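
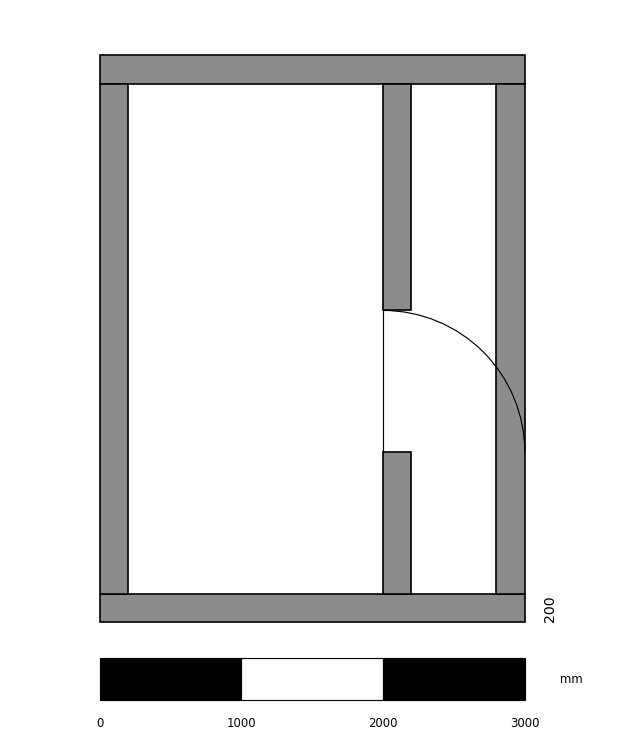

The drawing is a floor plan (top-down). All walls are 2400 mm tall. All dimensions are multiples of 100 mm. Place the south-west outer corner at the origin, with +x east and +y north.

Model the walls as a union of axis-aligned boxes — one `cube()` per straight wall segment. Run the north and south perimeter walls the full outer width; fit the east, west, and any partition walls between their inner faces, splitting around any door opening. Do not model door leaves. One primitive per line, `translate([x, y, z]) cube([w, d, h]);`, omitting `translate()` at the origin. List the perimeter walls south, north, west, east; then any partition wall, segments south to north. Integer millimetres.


cube([3000, 200, 2400]);
translate([0, 3800, 0]) cube([3000, 200, 2400]);
translate([0, 200, 0]) cube([200, 3600, 2400]);
translate([2800, 200, 0]) cube([200, 3600, 2400]);
translate([2000, 200, 0]) cube([200, 1000, 2400]);
translate([2000, 2200, 0]) cube([200, 1600, 2400]);


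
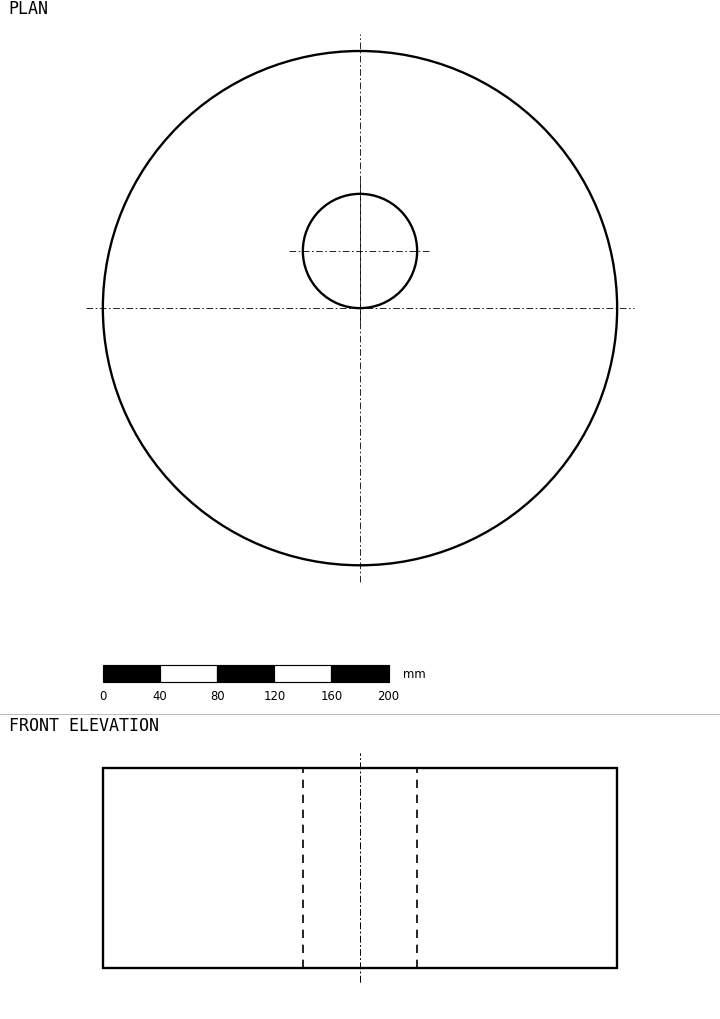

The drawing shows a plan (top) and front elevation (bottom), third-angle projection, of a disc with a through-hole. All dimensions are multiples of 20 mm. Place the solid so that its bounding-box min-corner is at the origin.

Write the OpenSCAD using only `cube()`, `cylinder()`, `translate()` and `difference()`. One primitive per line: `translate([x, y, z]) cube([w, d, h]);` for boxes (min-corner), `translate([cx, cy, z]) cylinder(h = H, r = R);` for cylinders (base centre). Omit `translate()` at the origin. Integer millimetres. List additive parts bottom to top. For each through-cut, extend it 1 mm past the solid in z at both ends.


difference() {
  translate([180, 180, 0]) cylinder(h = 140, r = 180);
  translate([180, 220, -1]) cylinder(h = 142, r = 40);
}


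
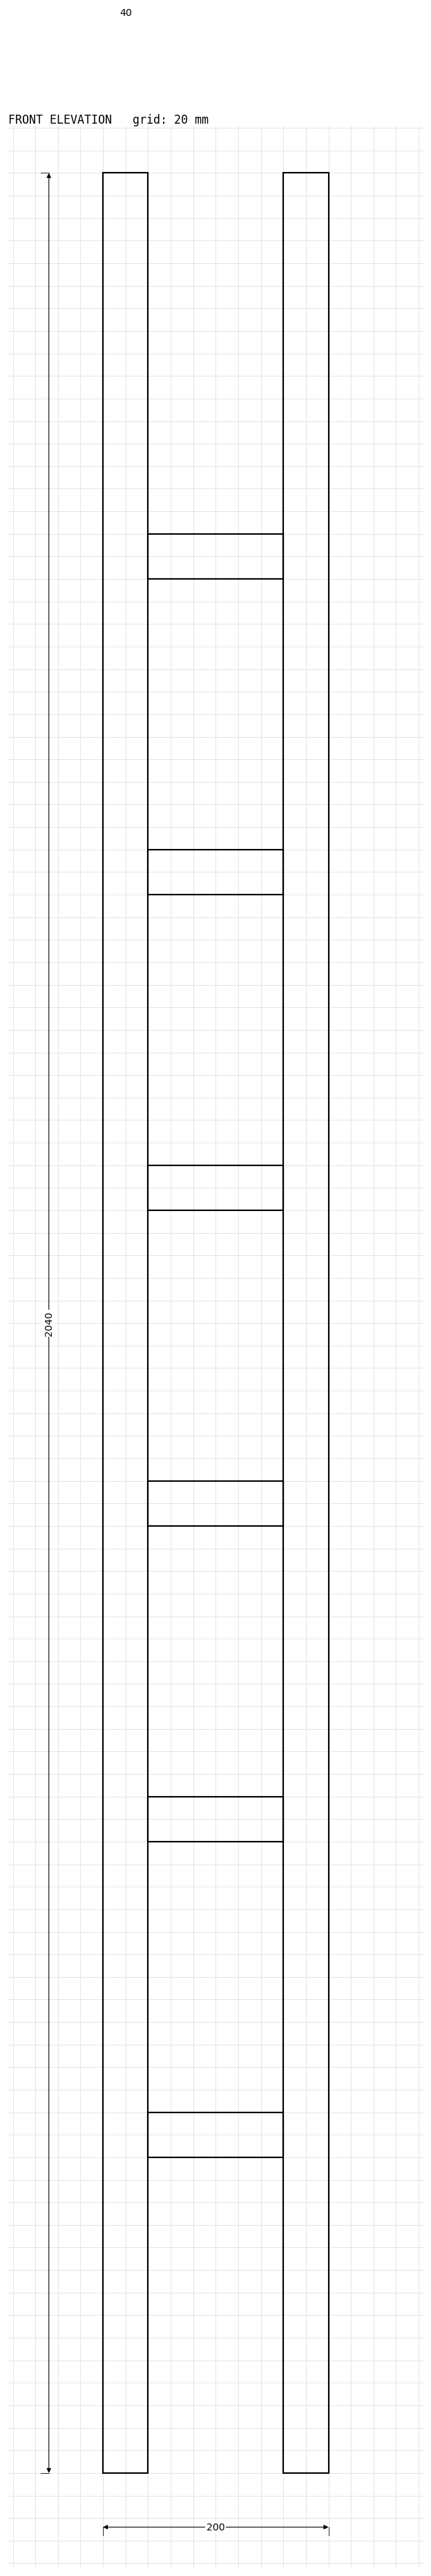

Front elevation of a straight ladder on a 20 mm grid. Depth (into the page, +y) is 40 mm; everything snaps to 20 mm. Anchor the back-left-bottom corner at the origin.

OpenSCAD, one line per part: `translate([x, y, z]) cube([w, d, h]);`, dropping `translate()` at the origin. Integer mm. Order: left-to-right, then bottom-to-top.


cube([40, 40, 2040]);
translate([40, 0, 280]) cube([120, 40, 40]);
translate([40, 0, 560]) cube([120, 40, 40]);
translate([40, 0, 840]) cube([120, 40, 40]);
translate([40, 0, 1120]) cube([120, 40, 40]);
translate([40, 0, 1400]) cube([120, 40, 40]);
translate([40, 0, 1680]) cube([120, 40, 40]);
translate([160, 0, 0]) cube([40, 40, 2040]);


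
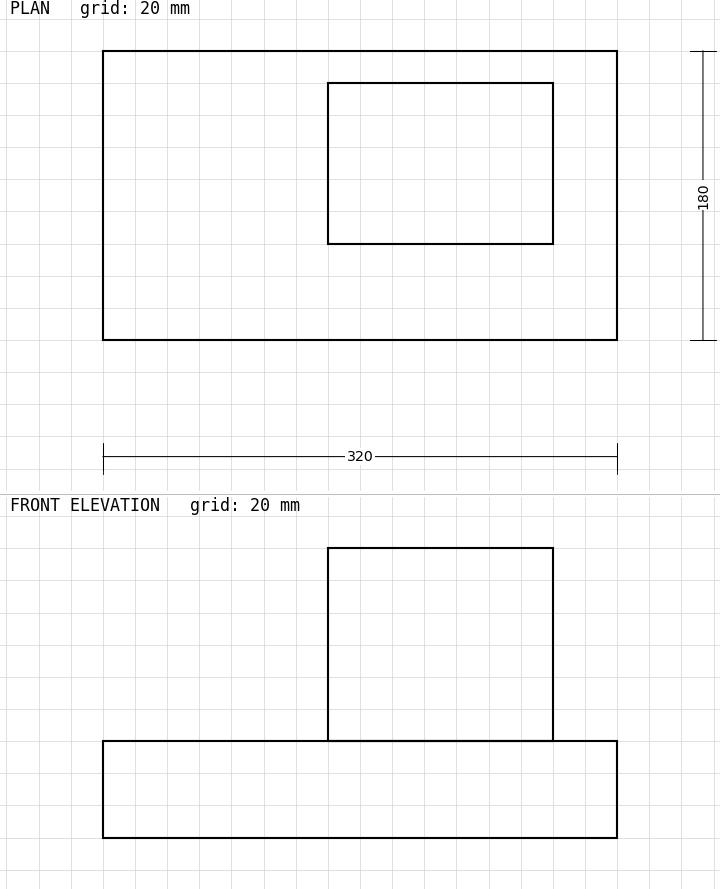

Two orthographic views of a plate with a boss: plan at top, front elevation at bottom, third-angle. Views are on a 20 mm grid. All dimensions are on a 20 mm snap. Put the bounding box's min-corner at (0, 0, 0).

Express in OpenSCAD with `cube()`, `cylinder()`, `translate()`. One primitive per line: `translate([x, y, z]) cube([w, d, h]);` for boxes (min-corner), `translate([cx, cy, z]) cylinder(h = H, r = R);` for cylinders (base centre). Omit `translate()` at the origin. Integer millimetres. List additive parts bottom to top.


cube([320, 180, 60]);
translate([140, 60, 60]) cube([140, 100, 120]);


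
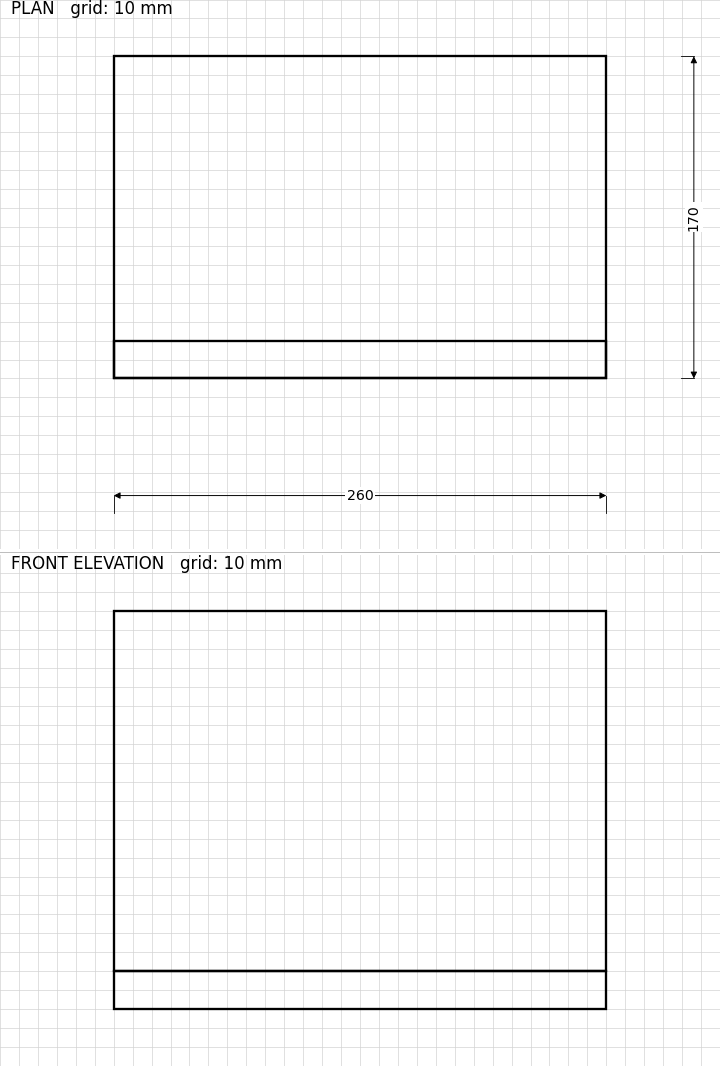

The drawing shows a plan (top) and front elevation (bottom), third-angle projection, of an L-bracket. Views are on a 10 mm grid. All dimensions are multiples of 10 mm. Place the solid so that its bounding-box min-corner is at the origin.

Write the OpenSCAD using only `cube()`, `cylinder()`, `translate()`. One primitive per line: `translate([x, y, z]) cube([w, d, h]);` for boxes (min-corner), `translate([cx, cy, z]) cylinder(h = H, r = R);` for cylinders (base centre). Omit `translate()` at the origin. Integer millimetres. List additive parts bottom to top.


cube([260, 170, 20]);
translate([0, 0, 20]) cube([260, 20, 190]);


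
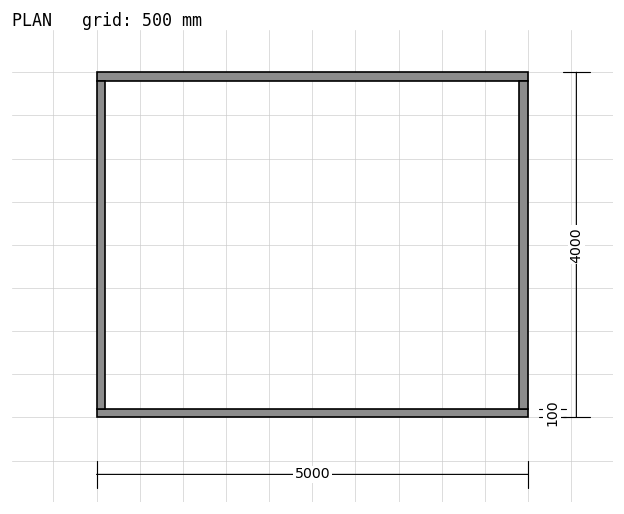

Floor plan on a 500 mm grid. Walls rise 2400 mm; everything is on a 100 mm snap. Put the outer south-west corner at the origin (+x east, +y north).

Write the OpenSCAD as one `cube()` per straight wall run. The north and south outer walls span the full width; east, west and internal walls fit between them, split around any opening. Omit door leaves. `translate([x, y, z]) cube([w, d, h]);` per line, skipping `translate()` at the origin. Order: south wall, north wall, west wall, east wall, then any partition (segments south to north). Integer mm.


cube([5000, 100, 2400]);
translate([0, 3900, 0]) cube([5000, 100, 2400]);
translate([0, 100, 0]) cube([100, 3800, 2400]);
translate([4900, 100, 0]) cube([100, 3800, 2400]);


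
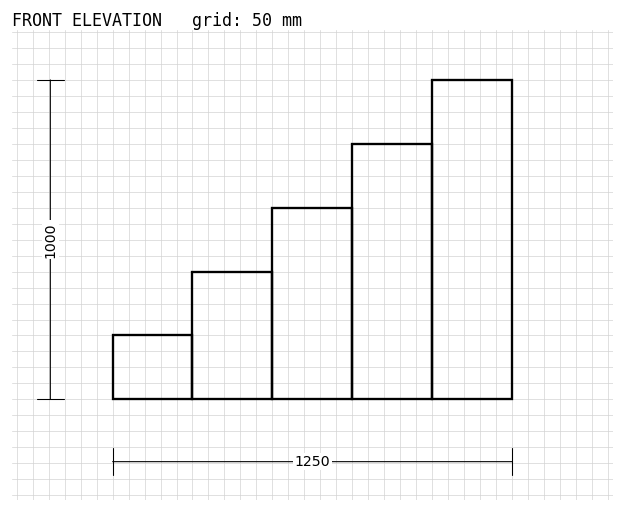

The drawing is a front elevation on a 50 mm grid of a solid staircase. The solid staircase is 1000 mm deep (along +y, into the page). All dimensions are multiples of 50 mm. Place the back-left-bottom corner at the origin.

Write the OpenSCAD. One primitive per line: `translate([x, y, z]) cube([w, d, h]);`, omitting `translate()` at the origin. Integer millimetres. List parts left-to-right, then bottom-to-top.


cube([250, 1000, 200]);
translate([250, 0, 0]) cube([250, 1000, 400]);
translate([500, 0, 0]) cube([250, 1000, 600]);
translate([750, 0, 0]) cube([250, 1000, 800]);
translate([1000, 0, 0]) cube([250, 1000, 1000]);


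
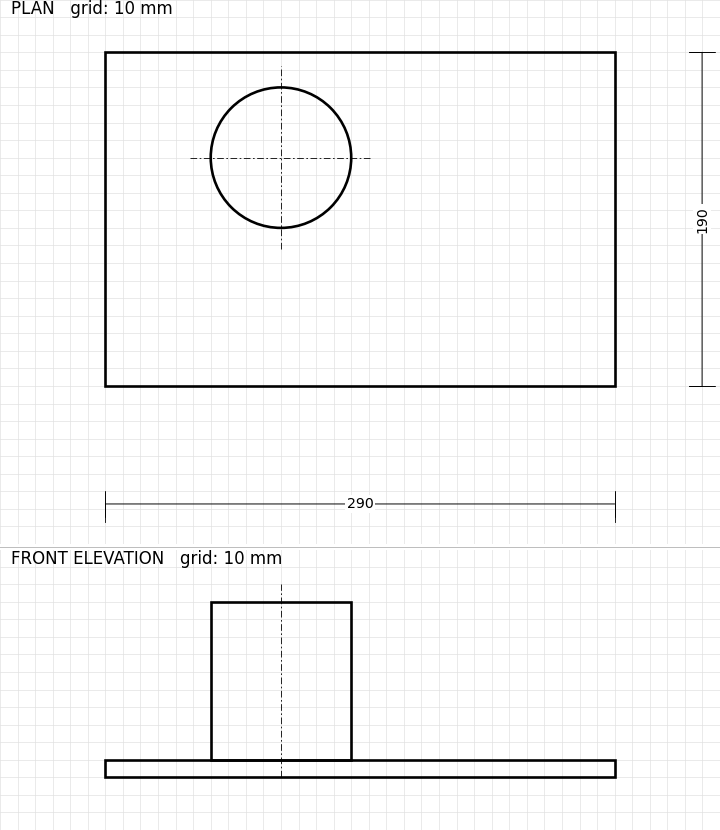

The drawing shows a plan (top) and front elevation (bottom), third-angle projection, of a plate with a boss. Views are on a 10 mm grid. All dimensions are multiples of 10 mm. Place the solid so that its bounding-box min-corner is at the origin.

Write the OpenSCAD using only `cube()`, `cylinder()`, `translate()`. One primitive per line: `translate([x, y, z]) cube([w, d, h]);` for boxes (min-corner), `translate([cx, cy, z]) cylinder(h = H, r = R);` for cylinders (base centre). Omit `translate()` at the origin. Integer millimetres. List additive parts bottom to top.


cube([290, 190, 10]);
translate([100, 130, 10]) cylinder(h = 90, r = 40);


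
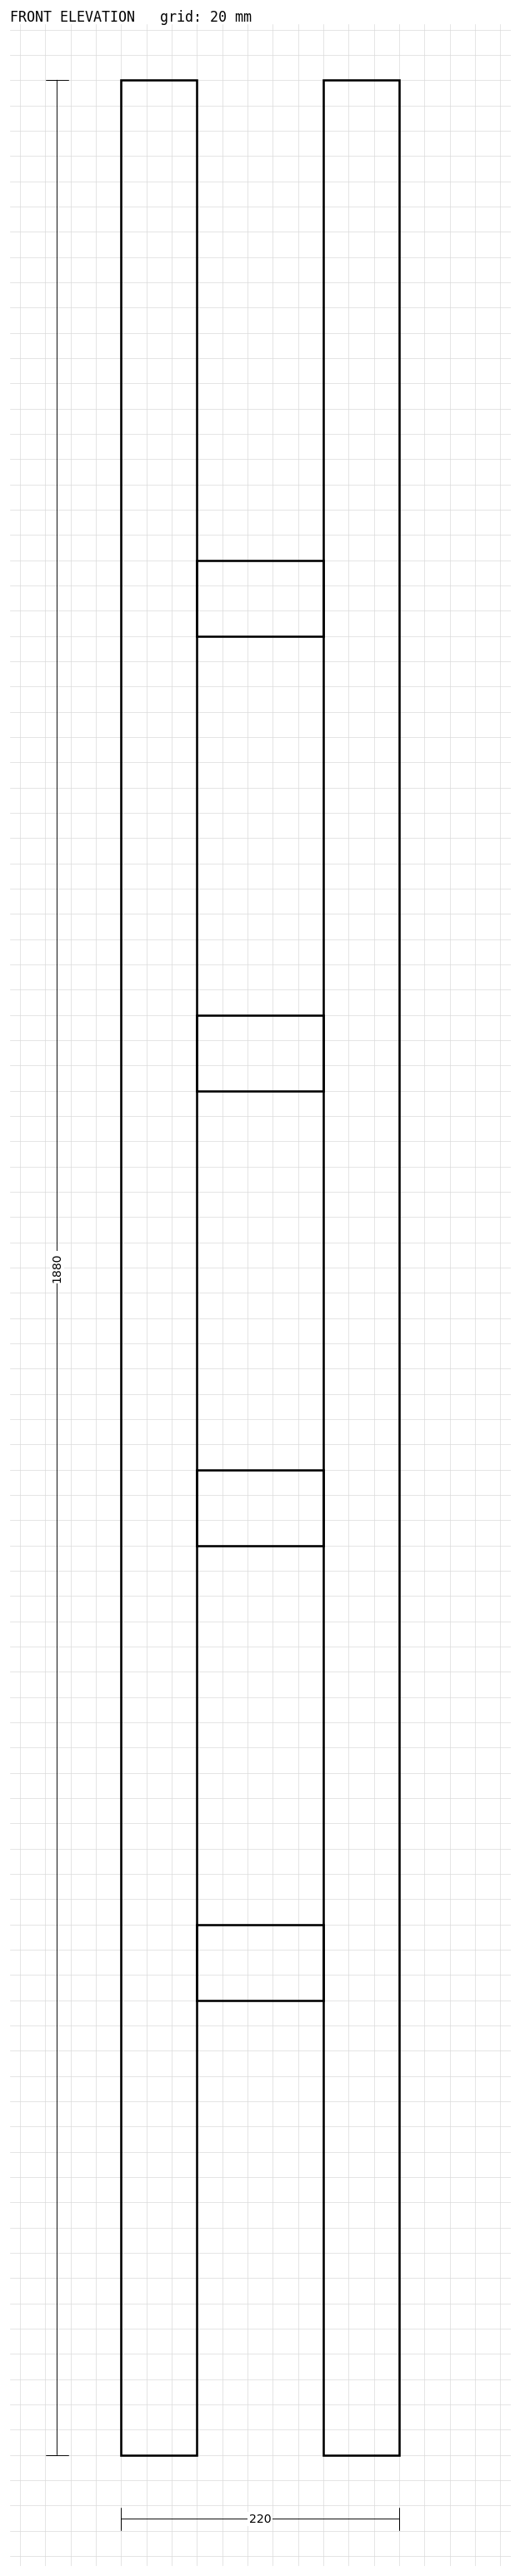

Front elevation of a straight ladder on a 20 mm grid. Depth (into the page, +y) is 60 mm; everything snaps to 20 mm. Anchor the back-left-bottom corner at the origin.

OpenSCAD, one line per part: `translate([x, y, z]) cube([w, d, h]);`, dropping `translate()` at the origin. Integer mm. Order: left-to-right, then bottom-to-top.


cube([60, 60, 1880]);
translate([60, 0, 360]) cube([100, 60, 60]);
translate([60, 0, 720]) cube([100, 60, 60]);
translate([60, 0, 1080]) cube([100, 60, 60]);
translate([60, 0, 1440]) cube([100, 60, 60]);
translate([160, 0, 0]) cube([60, 60, 1880]);


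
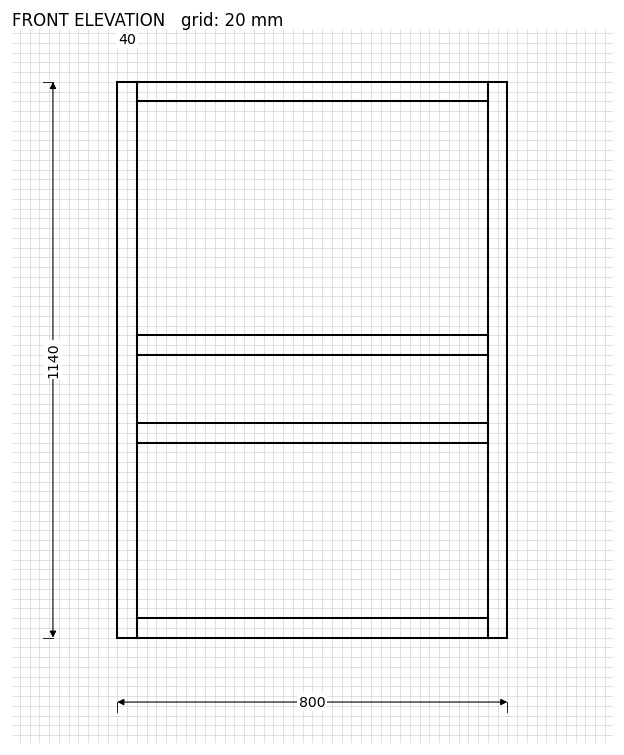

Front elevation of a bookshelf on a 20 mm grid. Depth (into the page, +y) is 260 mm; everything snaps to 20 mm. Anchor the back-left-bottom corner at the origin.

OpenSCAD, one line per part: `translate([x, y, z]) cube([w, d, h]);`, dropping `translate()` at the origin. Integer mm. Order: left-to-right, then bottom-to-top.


cube([40, 260, 1140]);
translate([40, 0, 0]) cube([720, 260, 40]);
translate([40, 0, 400]) cube([720, 260, 40]);
translate([40, 0, 580]) cube([720, 260, 40]);
translate([40, 0, 1100]) cube([720, 260, 40]);
translate([760, 0, 0]) cube([40, 260, 1140]);


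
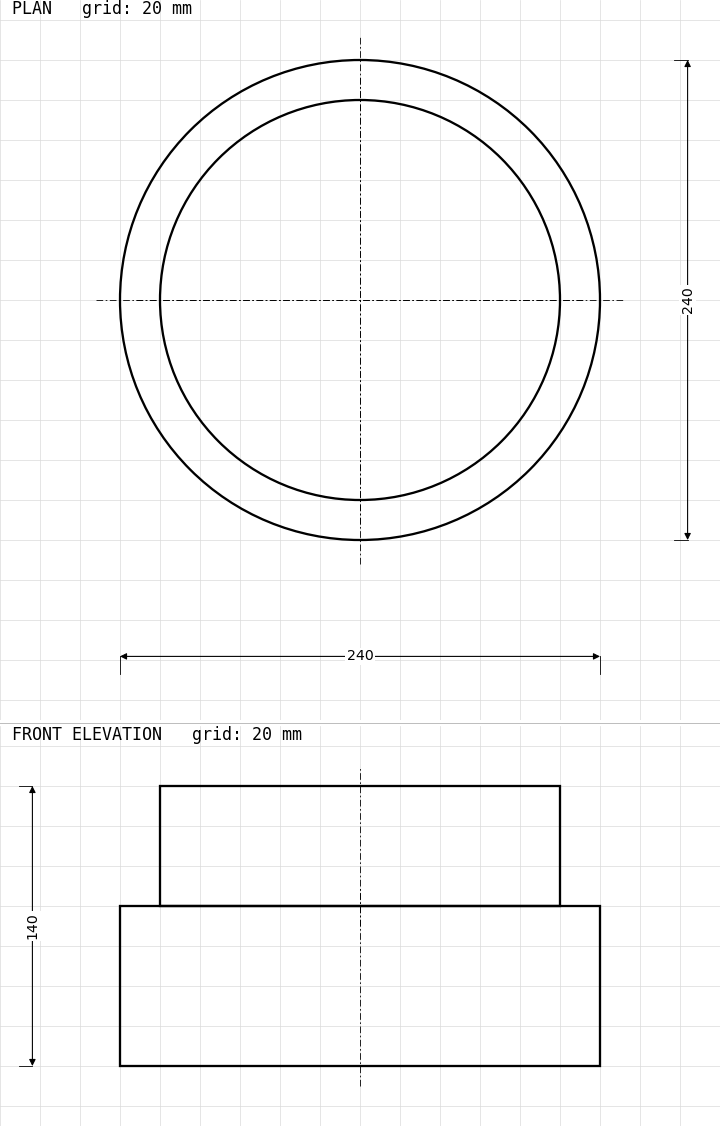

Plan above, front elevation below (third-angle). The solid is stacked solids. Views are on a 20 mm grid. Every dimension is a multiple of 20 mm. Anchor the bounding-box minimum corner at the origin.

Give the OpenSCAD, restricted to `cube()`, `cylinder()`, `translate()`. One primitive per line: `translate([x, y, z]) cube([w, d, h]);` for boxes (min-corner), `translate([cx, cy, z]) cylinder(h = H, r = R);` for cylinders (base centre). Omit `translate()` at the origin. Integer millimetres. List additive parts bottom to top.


translate([120, 120, 0]) cylinder(h = 80, r = 120);
translate([120, 120, 80]) cylinder(h = 60, r = 100);


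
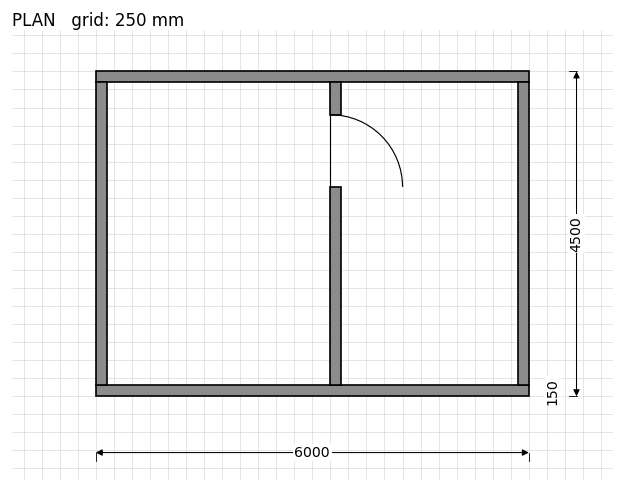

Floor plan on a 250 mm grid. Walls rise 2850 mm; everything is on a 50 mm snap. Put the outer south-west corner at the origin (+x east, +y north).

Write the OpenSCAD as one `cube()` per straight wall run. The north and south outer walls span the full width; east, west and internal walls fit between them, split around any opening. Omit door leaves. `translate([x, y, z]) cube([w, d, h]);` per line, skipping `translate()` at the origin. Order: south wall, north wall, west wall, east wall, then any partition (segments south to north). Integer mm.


cube([6000, 150, 2850]);
translate([0, 4350, 0]) cube([6000, 150, 2850]);
translate([0, 150, 0]) cube([150, 4200, 2850]);
translate([5850, 150, 0]) cube([150, 4200, 2850]);
translate([3250, 150, 0]) cube([150, 2750, 2850]);
translate([3250, 3900, 0]) cube([150, 450, 2850]);


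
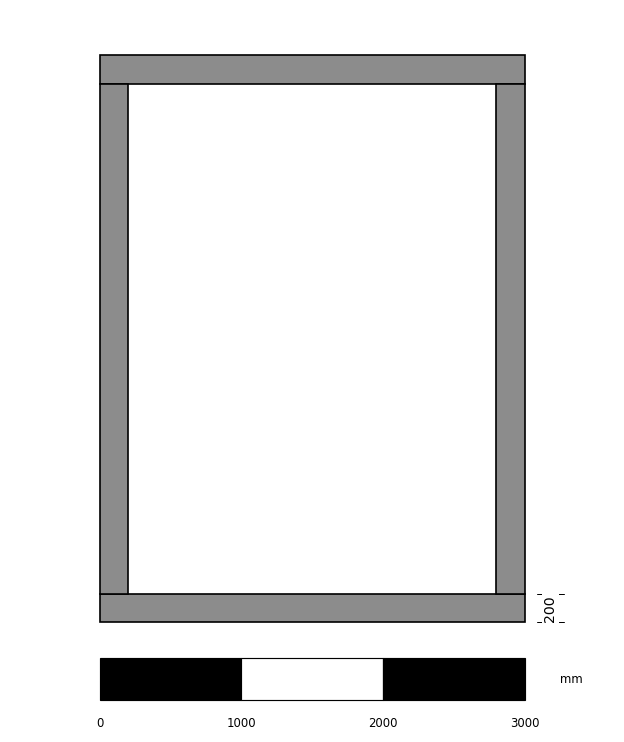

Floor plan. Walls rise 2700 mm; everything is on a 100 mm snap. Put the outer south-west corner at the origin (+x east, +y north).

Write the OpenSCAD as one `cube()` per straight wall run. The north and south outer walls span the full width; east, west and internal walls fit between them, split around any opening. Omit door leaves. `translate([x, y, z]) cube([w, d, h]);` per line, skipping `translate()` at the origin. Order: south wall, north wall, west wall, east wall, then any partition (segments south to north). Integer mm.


cube([3000, 200, 2700]);
translate([0, 3800, 0]) cube([3000, 200, 2700]);
translate([0, 200, 0]) cube([200, 3600, 2700]);
translate([2800, 200, 0]) cube([200, 3600, 2700]);


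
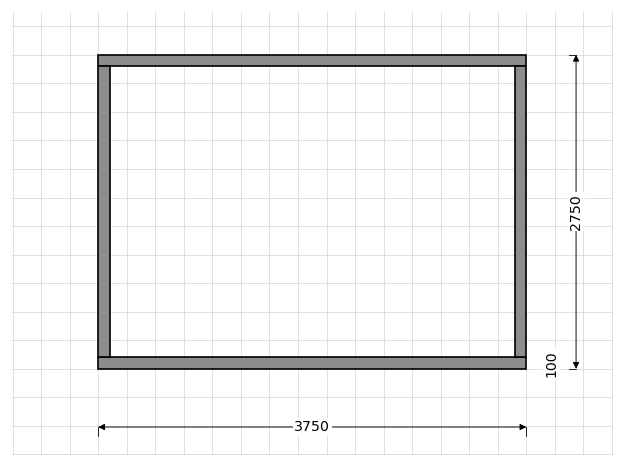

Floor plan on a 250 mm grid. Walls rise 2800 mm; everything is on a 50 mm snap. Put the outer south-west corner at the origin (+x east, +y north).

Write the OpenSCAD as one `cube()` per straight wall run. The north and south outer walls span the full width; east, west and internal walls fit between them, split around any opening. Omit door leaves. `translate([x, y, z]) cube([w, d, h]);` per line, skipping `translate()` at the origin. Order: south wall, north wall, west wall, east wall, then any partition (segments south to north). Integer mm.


cube([3750, 100, 2800]);
translate([0, 2650, 0]) cube([3750, 100, 2800]);
translate([0, 100, 0]) cube([100, 2550, 2800]);
translate([3650, 100, 0]) cube([100, 2550, 2800]);


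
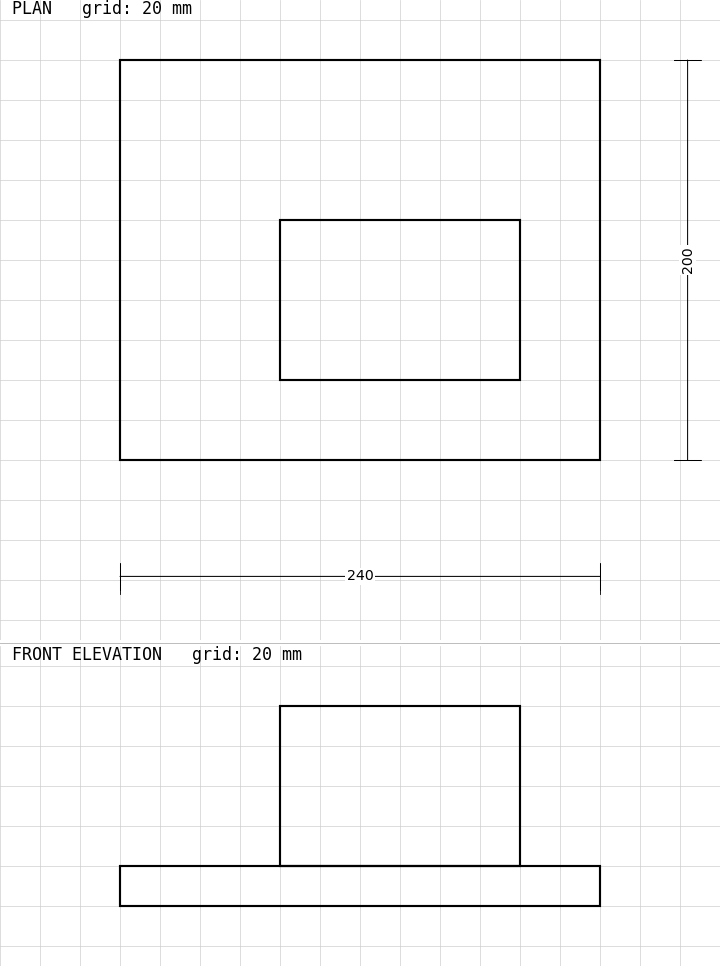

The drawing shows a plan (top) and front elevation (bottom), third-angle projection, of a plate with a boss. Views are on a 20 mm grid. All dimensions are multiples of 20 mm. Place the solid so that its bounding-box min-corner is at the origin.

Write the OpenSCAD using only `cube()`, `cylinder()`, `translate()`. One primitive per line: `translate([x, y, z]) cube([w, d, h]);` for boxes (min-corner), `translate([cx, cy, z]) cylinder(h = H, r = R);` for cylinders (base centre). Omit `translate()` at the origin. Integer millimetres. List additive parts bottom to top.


cube([240, 200, 20]);
translate([80, 40, 20]) cube([120, 80, 80]);


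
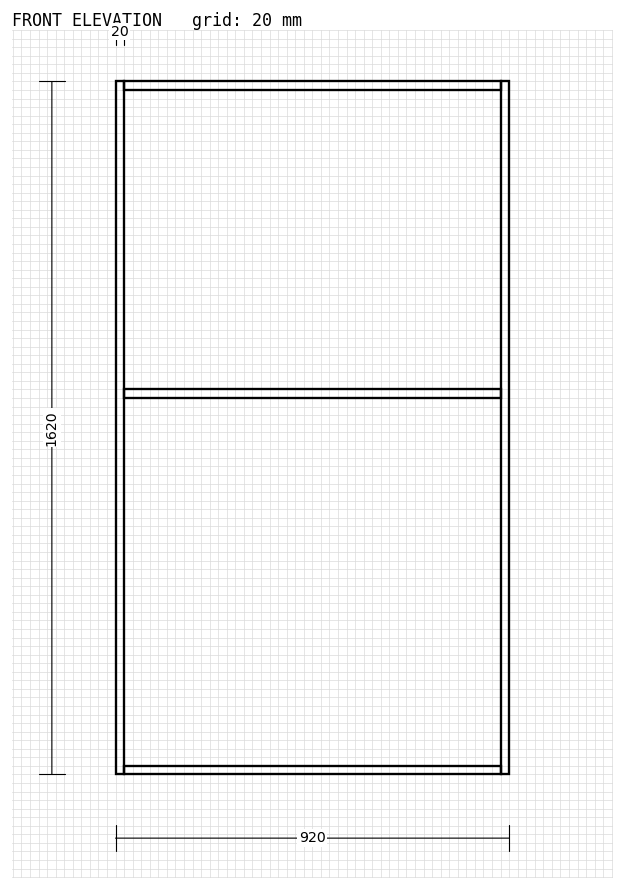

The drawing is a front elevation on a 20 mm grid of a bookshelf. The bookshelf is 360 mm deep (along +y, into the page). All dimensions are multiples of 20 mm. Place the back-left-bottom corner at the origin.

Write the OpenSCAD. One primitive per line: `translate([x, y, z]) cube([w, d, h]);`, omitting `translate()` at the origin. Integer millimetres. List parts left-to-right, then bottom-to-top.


cube([20, 360, 1620]);
translate([20, 0, 0]) cube([880, 360, 20]);
translate([20, 0, 880]) cube([880, 360, 20]);
translate([20, 0, 1600]) cube([880, 360, 20]);
translate([900, 0, 0]) cube([20, 360, 1620]);


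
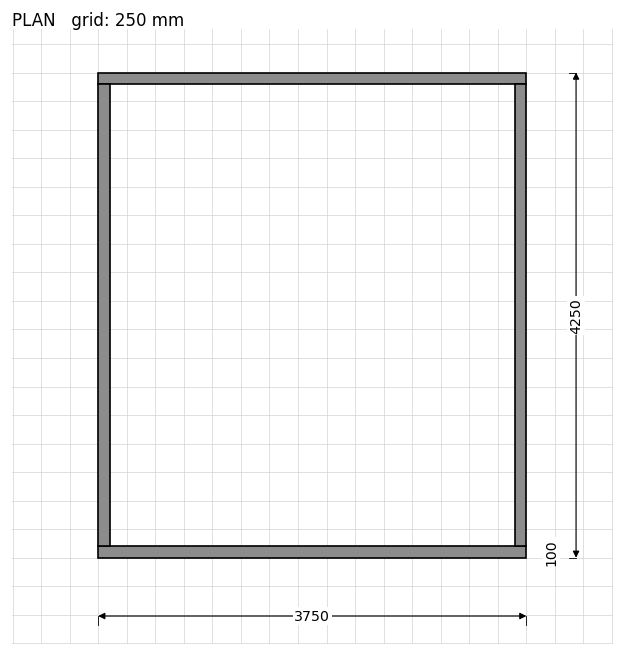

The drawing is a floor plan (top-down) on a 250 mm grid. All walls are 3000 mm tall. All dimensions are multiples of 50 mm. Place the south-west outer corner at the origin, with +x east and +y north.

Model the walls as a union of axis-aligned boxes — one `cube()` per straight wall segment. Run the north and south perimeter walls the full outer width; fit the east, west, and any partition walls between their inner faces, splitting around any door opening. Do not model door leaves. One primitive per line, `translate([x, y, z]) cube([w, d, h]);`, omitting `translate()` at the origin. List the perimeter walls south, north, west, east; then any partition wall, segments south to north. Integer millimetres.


cube([3750, 100, 3000]);
translate([0, 4150, 0]) cube([3750, 100, 3000]);
translate([0, 100, 0]) cube([100, 4050, 3000]);
translate([3650, 100, 0]) cube([100, 4050, 3000]);


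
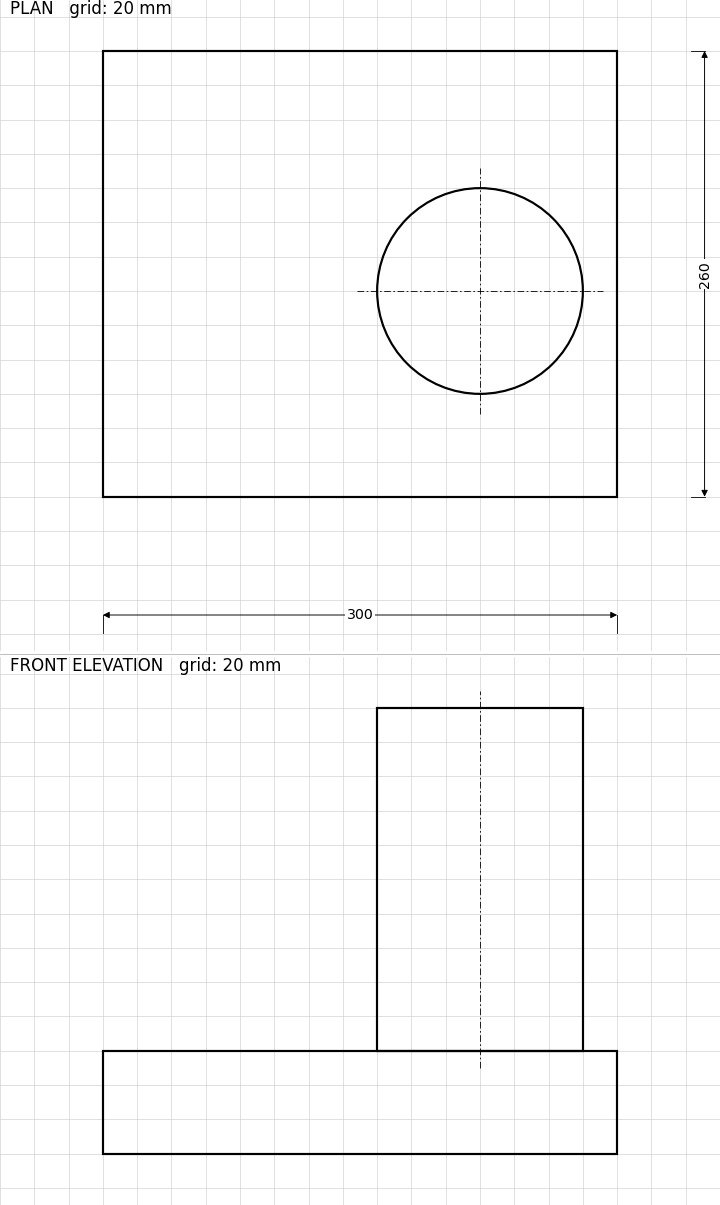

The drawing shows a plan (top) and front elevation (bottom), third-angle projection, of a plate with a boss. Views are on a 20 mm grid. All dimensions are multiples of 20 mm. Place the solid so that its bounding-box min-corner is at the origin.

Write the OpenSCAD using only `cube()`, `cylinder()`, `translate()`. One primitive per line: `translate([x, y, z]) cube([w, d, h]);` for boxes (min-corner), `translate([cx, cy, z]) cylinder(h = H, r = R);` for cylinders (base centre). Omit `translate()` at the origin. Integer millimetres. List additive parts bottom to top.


cube([300, 260, 60]);
translate([220, 120, 60]) cylinder(h = 200, r = 60);


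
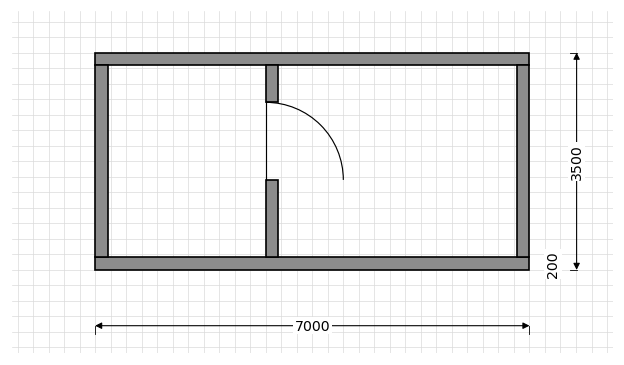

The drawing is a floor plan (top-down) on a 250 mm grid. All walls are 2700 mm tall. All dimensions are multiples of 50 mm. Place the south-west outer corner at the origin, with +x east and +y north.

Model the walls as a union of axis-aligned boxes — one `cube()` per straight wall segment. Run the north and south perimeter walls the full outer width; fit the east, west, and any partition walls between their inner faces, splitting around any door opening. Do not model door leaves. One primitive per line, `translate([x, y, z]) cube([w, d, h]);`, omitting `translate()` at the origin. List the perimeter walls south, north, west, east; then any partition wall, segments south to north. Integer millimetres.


cube([7000, 200, 2700]);
translate([0, 3300, 0]) cube([7000, 200, 2700]);
translate([0, 200, 0]) cube([200, 3100, 2700]);
translate([6800, 200, 0]) cube([200, 3100, 2700]);
translate([2750, 200, 0]) cube([200, 1250, 2700]);
translate([2750, 2700, 0]) cube([200, 600, 2700]);


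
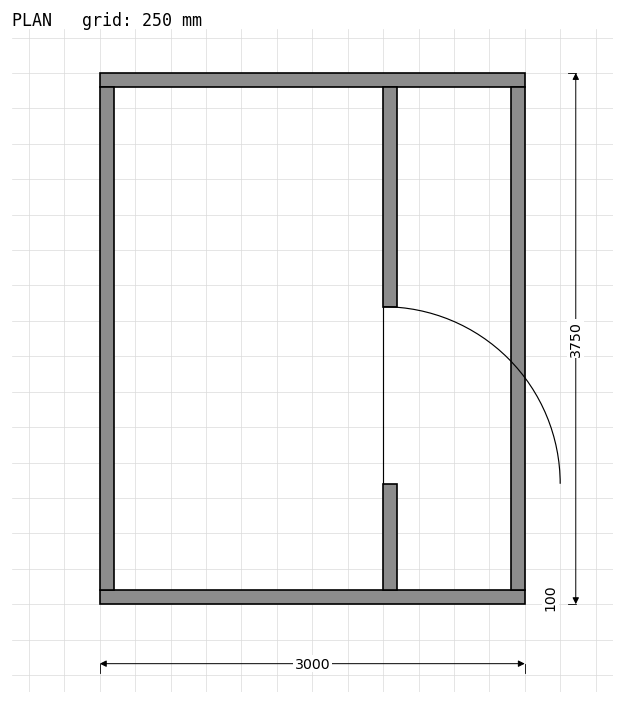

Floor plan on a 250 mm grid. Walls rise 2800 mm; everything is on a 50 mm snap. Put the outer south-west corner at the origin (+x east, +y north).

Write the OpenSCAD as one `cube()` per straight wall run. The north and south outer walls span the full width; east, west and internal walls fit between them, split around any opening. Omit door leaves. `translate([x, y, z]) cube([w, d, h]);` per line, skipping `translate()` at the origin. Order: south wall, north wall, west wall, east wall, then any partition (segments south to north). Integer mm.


cube([3000, 100, 2800]);
translate([0, 3650, 0]) cube([3000, 100, 2800]);
translate([0, 100, 0]) cube([100, 3550, 2800]);
translate([2900, 100, 0]) cube([100, 3550, 2800]);
translate([2000, 100, 0]) cube([100, 750, 2800]);
translate([2000, 2100, 0]) cube([100, 1550, 2800]);


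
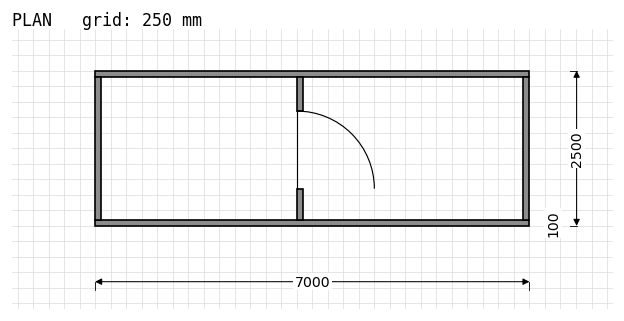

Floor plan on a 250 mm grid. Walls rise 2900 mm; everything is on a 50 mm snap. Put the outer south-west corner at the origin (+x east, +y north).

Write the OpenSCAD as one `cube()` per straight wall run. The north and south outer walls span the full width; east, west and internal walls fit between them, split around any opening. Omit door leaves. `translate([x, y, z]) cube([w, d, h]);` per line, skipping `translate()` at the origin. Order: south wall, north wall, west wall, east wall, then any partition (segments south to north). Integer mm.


cube([7000, 100, 2900]);
translate([0, 2400, 0]) cube([7000, 100, 2900]);
translate([0, 100, 0]) cube([100, 2300, 2900]);
translate([6900, 100, 0]) cube([100, 2300, 2900]);
translate([3250, 100, 0]) cube([100, 500, 2900]);
translate([3250, 1850, 0]) cube([100, 550, 2900]);


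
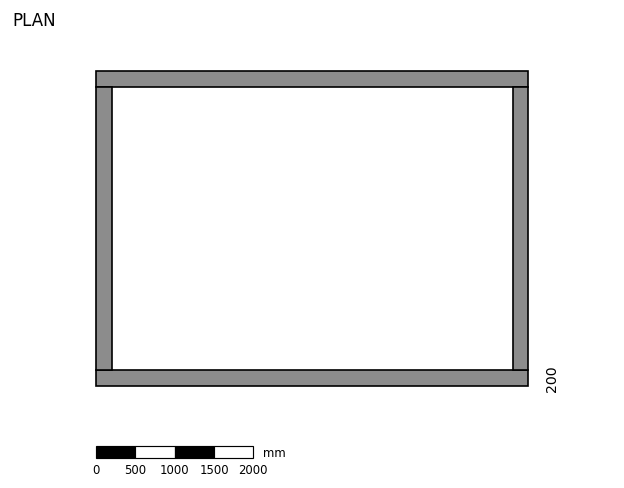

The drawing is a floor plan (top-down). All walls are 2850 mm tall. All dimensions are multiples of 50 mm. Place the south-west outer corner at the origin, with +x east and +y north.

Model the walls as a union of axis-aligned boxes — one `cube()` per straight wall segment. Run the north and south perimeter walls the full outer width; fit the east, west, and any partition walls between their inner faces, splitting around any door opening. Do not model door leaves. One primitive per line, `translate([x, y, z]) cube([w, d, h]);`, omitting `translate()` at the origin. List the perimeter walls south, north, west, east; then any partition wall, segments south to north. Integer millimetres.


cube([5500, 200, 2850]);
translate([0, 3800, 0]) cube([5500, 200, 2850]);
translate([0, 200, 0]) cube([200, 3600, 2850]);
translate([5300, 200, 0]) cube([200, 3600, 2850]);


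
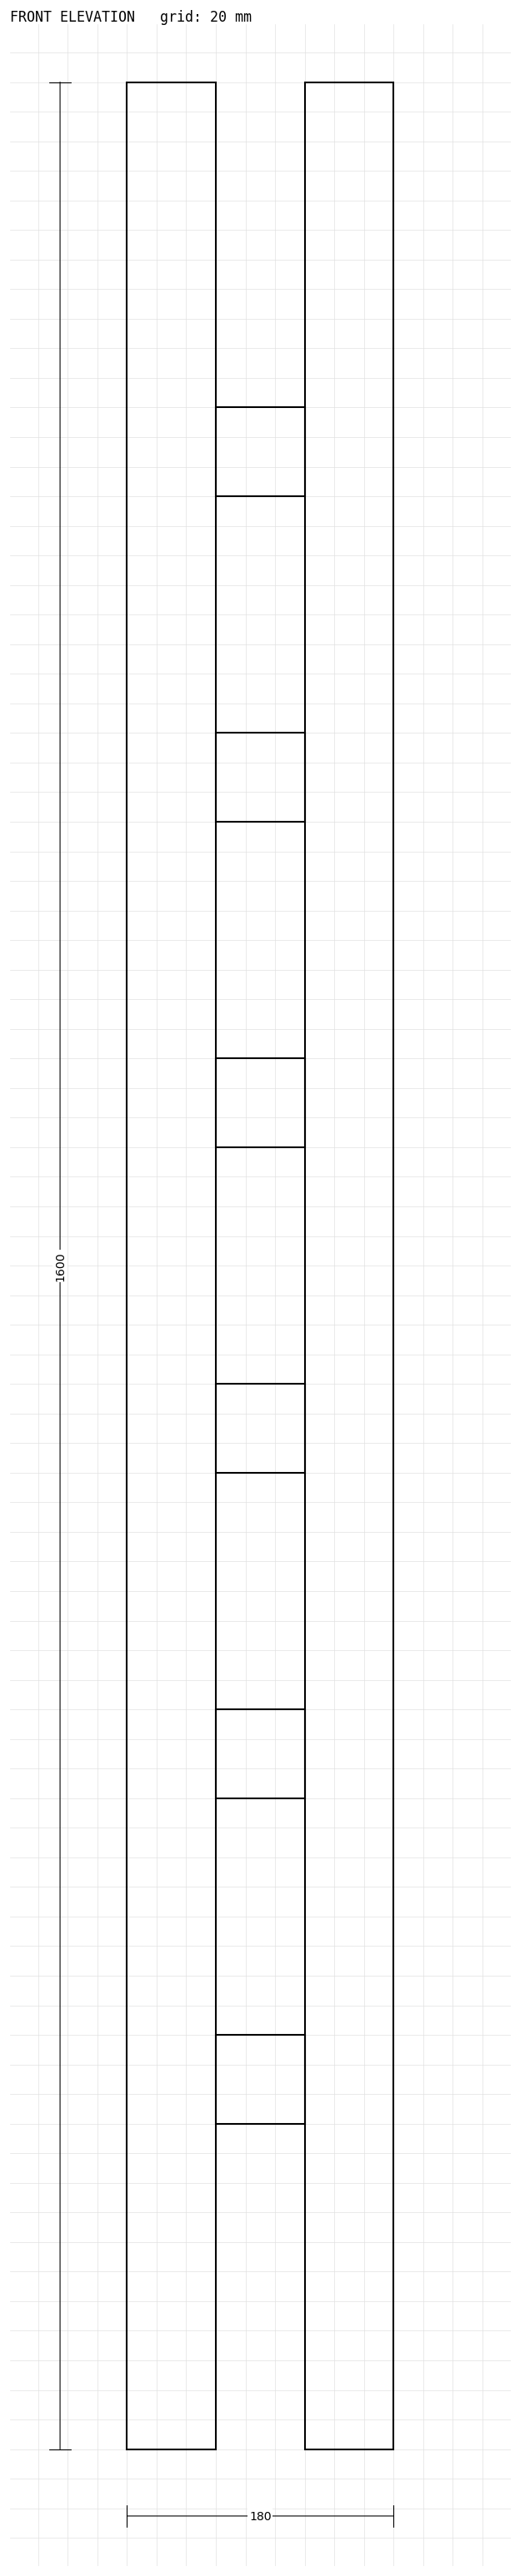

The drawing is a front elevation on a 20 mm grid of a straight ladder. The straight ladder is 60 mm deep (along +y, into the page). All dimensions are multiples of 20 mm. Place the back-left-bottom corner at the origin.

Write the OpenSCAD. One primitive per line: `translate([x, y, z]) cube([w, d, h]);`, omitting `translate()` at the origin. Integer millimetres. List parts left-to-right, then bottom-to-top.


cube([60, 60, 1600]);
translate([60, 0, 220]) cube([60, 60, 60]);
translate([60, 0, 440]) cube([60, 60, 60]);
translate([60, 0, 660]) cube([60, 60, 60]);
translate([60, 0, 880]) cube([60, 60, 60]);
translate([60, 0, 1100]) cube([60, 60, 60]);
translate([60, 0, 1320]) cube([60, 60, 60]);
translate([120, 0, 0]) cube([60, 60, 1600]);


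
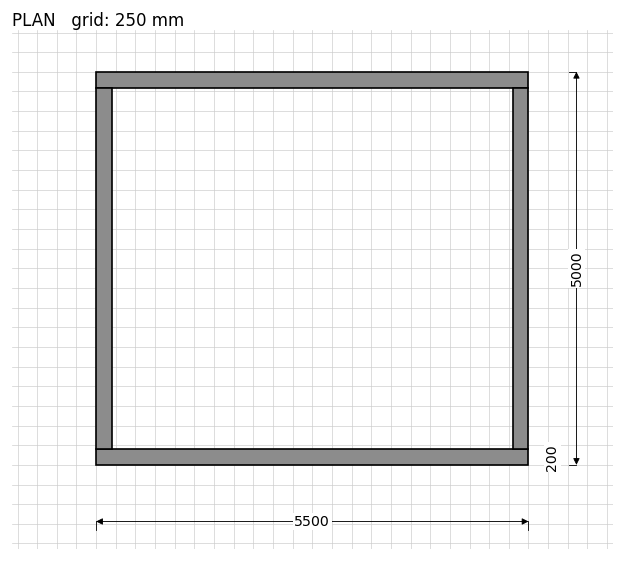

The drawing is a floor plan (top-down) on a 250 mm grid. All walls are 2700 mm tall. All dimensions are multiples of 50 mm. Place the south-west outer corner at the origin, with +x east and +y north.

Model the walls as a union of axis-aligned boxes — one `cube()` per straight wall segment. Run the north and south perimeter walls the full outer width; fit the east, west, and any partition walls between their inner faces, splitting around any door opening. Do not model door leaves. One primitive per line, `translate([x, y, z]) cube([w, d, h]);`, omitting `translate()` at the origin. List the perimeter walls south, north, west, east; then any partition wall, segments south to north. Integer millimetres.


cube([5500, 200, 2700]);
translate([0, 4800, 0]) cube([5500, 200, 2700]);
translate([0, 200, 0]) cube([200, 4600, 2700]);
translate([5300, 200, 0]) cube([200, 4600, 2700]);


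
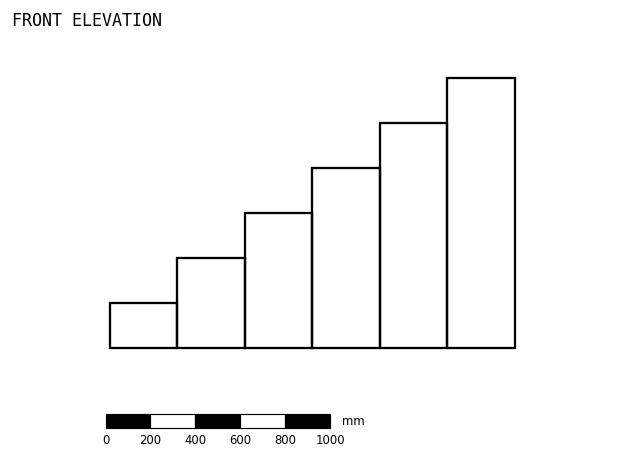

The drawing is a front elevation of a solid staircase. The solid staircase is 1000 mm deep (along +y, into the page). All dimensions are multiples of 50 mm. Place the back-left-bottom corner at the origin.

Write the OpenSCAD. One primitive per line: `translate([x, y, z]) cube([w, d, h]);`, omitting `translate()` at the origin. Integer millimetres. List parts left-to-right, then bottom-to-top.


cube([300, 1000, 200]);
translate([300, 0, 0]) cube([300, 1000, 400]);
translate([600, 0, 0]) cube([300, 1000, 600]);
translate([900, 0, 0]) cube([300, 1000, 800]);
translate([1200, 0, 0]) cube([300, 1000, 1000]);
translate([1500, 0, 0]) cube([300, 1000, 1200]);


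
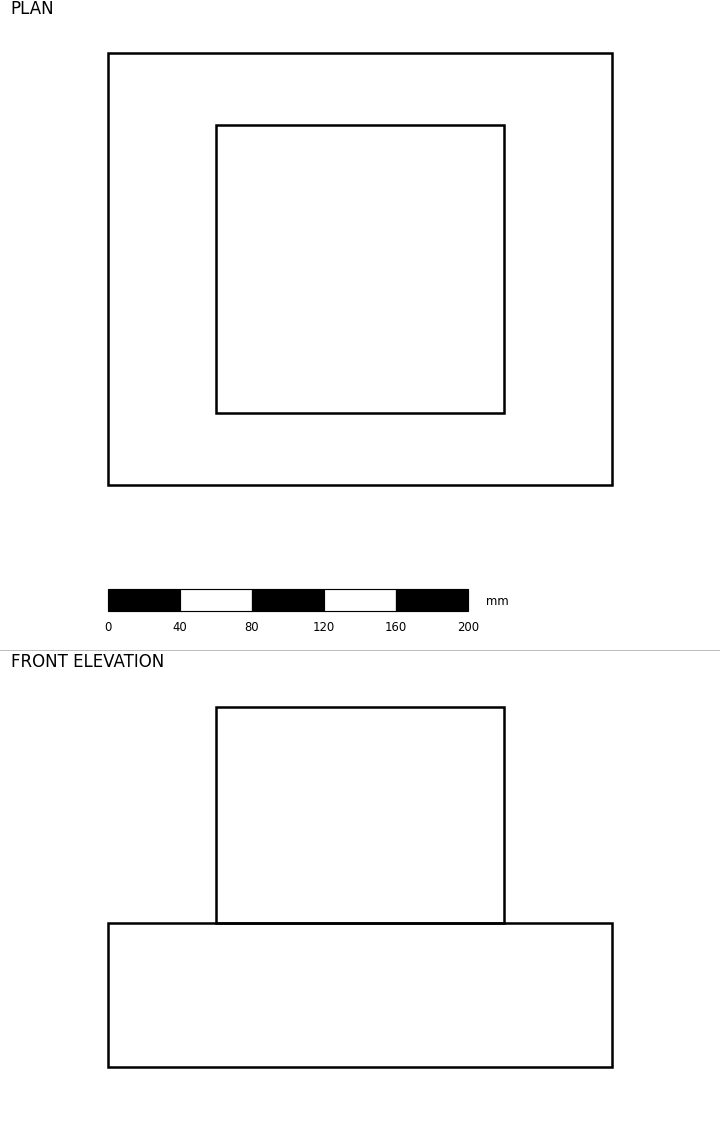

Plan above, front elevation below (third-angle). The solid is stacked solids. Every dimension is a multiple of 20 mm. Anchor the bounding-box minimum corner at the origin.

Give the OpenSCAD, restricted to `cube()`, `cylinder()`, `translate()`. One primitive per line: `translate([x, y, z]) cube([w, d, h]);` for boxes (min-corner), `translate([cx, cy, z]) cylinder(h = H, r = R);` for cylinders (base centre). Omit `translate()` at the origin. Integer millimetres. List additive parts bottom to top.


cube([280, 240, 80]);
translate([60, 40, 80]) cube([160, 160, 120]);


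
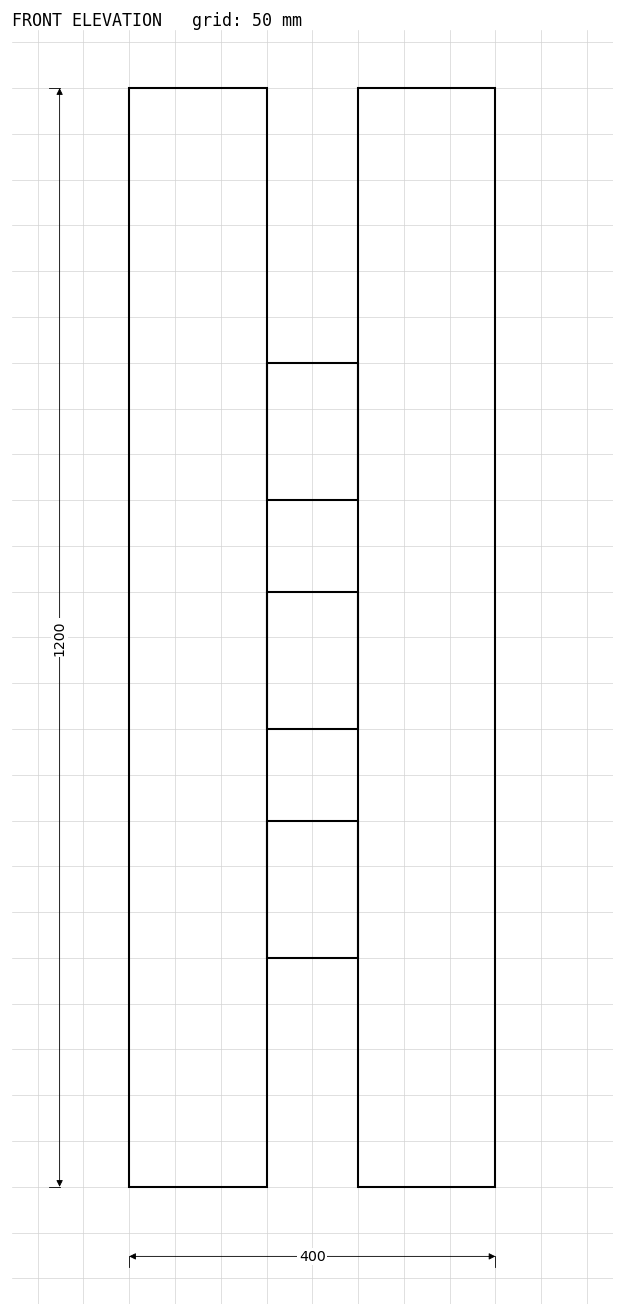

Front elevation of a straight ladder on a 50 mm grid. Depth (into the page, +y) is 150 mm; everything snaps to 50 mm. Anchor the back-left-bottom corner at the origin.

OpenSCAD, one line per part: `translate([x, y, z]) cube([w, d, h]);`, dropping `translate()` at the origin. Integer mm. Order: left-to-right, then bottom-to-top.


cube([150, 150, 1200]);
translate([150, 0, 250]) cube([100, 150, 150]);
translate([150, 0, 500]) cube([100, 150, 150]);
translate([150, 0, 750]) cube([100, 150, 150]);
translate([250, 0, 0]) cube([150, 150, 1200]);


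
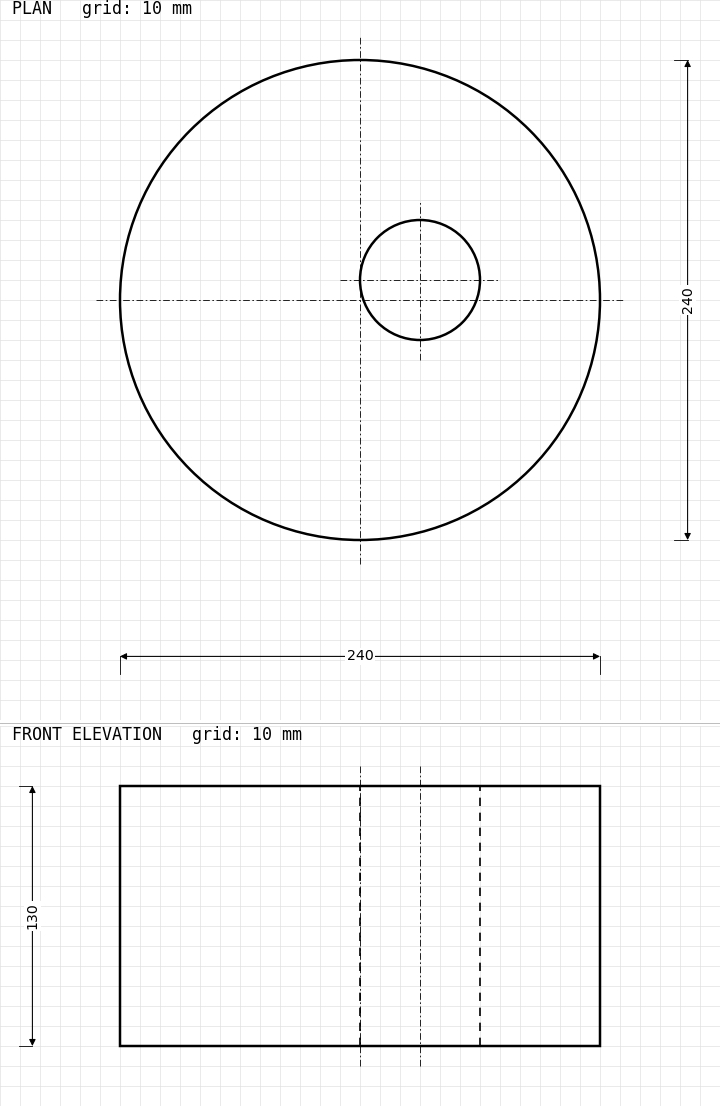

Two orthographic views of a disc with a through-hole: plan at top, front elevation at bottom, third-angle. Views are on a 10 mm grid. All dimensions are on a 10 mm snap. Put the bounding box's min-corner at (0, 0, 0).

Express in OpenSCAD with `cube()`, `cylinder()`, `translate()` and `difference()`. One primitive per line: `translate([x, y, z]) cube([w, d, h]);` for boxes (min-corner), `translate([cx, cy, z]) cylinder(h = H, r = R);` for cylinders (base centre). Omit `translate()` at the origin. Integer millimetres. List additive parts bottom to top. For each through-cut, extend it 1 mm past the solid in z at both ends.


difference() {
  translate([120, 120, 0]) cylinder(h = 130, r = 120);
  translate([150, 130, -1]) cylinder(h = 132, r = 30);
}


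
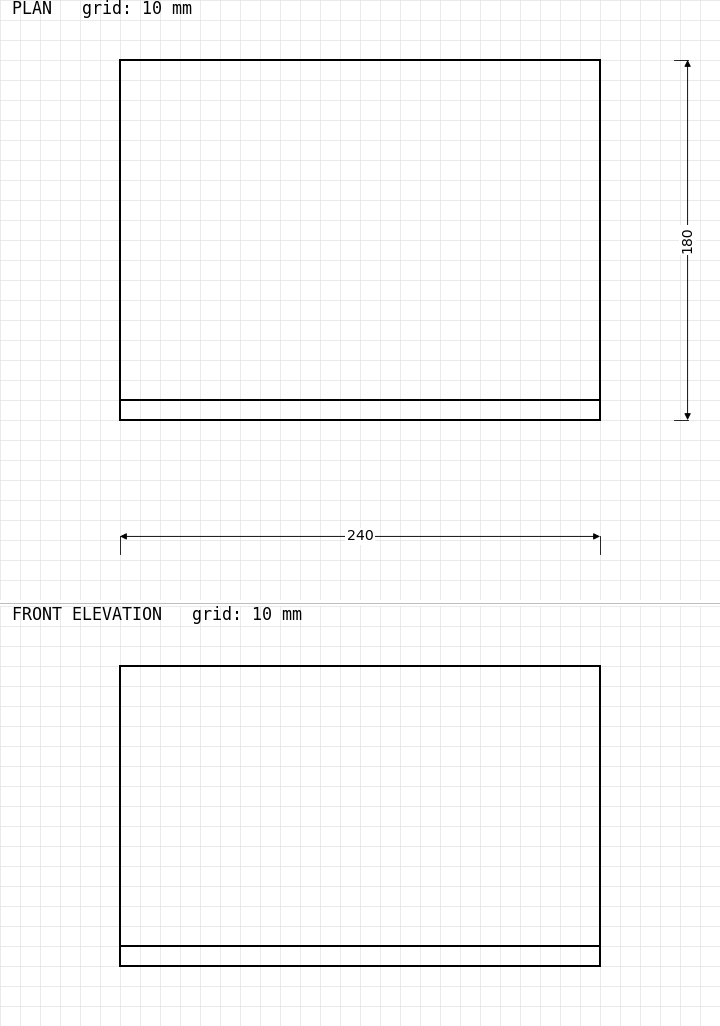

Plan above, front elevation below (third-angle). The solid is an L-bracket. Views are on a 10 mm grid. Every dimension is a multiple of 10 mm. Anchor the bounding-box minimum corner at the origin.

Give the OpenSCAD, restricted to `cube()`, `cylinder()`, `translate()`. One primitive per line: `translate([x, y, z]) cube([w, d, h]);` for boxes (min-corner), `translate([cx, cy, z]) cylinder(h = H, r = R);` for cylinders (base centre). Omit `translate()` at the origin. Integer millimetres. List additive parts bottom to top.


cube([240, 180, 10]);
translate([0, 0, 10]) cube([240, 10, 140]);


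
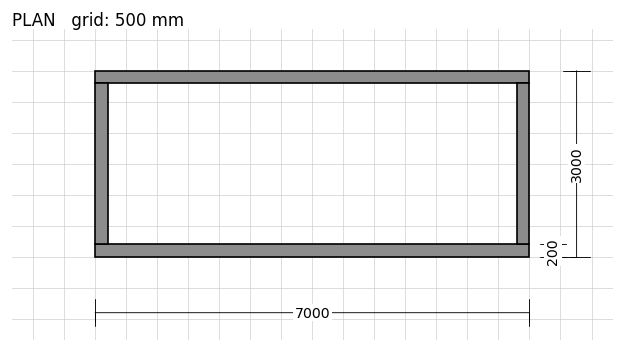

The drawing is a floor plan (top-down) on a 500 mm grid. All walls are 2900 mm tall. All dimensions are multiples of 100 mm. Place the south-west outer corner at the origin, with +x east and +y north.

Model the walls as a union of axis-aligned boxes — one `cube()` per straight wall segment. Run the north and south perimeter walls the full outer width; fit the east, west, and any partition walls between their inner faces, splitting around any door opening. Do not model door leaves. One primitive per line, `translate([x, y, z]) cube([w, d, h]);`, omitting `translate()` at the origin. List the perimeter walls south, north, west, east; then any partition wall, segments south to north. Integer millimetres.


cube([7000, 200, 2900]);
translate([0, 2800, 0]) cube([7000, 200, 2900]);
translate([0, 200, 0]) cube([200, 2600, 2900]);
translate([6800, 200, 0]) cube([200, 2600, 2900]);


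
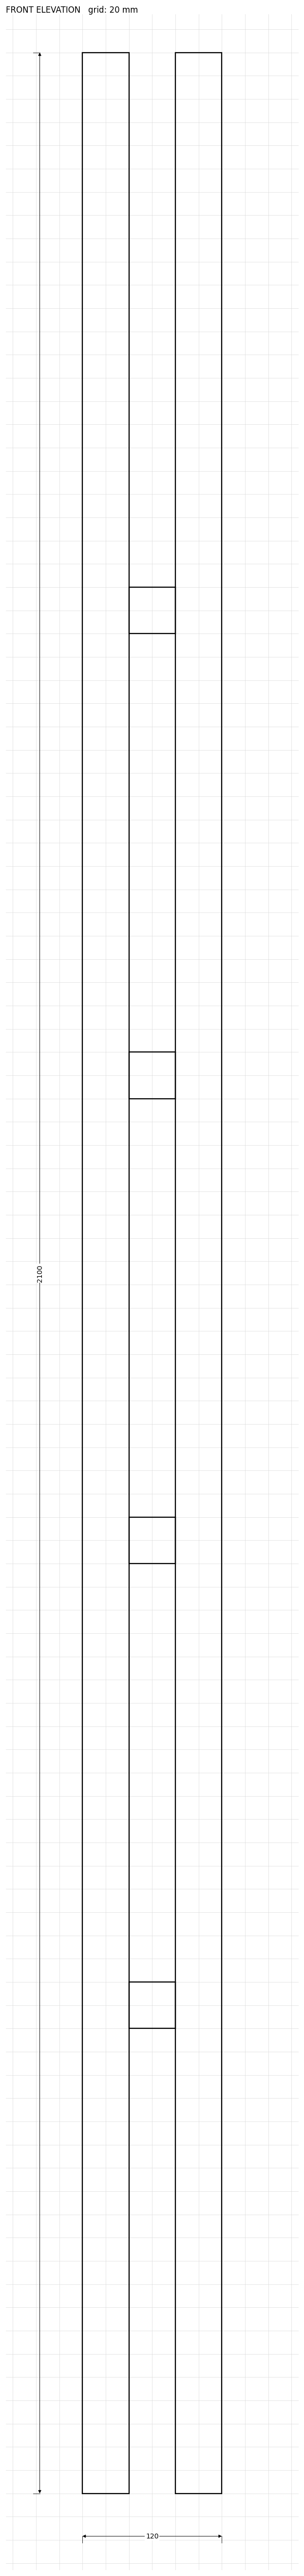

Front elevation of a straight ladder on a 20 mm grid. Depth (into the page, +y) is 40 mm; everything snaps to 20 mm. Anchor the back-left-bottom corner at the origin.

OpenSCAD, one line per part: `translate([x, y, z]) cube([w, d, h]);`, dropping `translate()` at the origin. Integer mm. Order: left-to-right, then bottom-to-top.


cube([40, 40, 2100]);
translate([40, 0, 400]) cube([40, 40, 40]);
translate([40, 0, 800]) cube([40, 40, 40]);
translate([40, 0, 1200]) cube([40, 40, 40]);
translate([40, 0, 1600]) cube([40, 40, 40]);
translate([80, 0, 0]) cube([40, 40, 2100]);


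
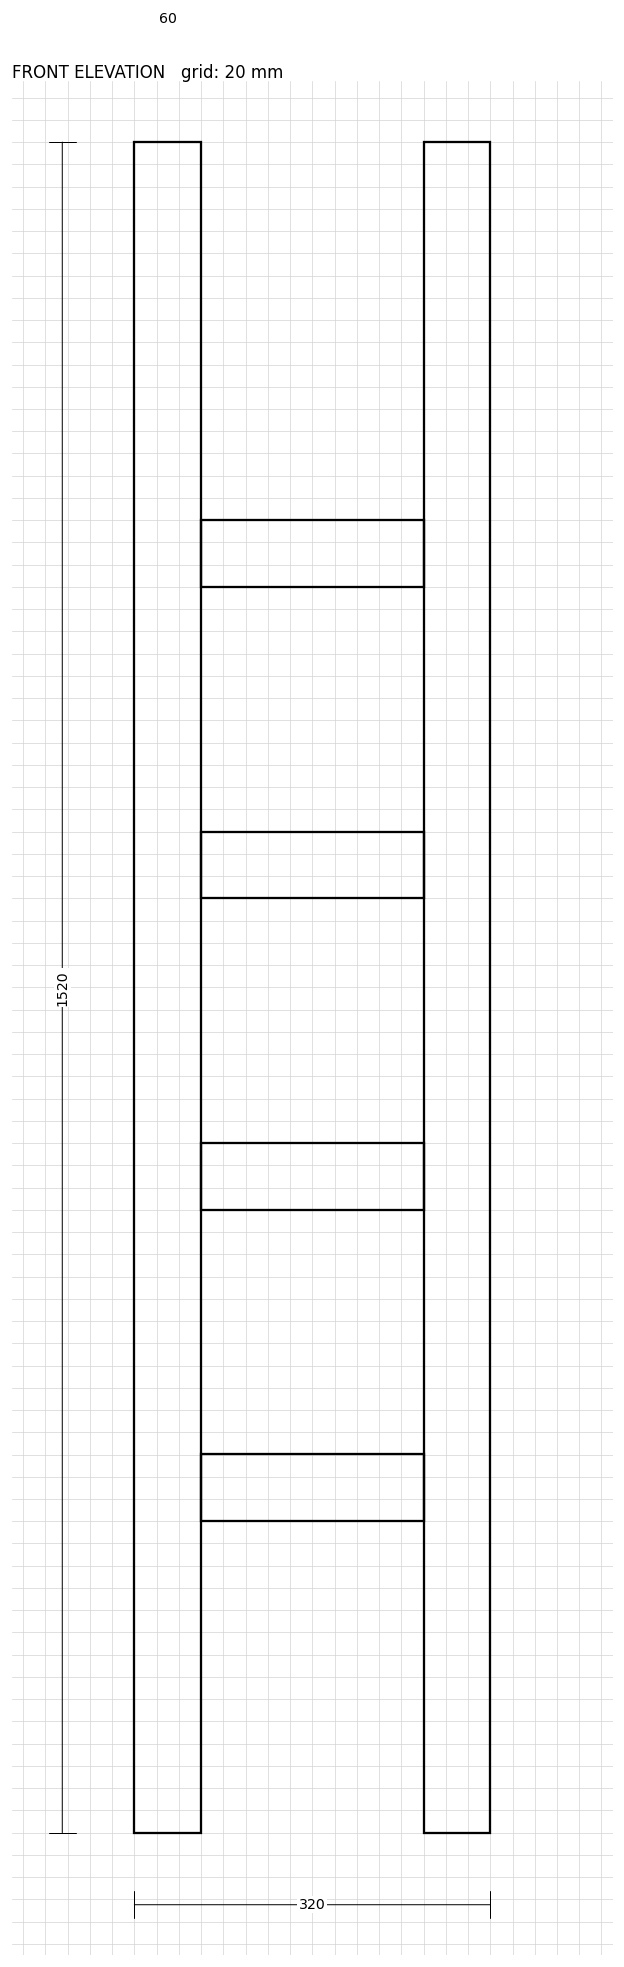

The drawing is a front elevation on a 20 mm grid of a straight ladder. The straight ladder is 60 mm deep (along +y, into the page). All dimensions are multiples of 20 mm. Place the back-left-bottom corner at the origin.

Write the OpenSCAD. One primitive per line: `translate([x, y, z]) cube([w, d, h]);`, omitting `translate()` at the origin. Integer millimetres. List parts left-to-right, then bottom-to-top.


cube([60, 60, 1520]);
translate([60, 0, 280]) cube([200, 60, 60]);
translate([60, 0, 560]) cube([200, 60, 60]);
translate([60, 0, 840]) cube([200, 60, 60]);
translate([60, 0, 1120]) cube([200, 60, 60]);
translate([260, 0, 0]) cube([60, 60, 1520]);


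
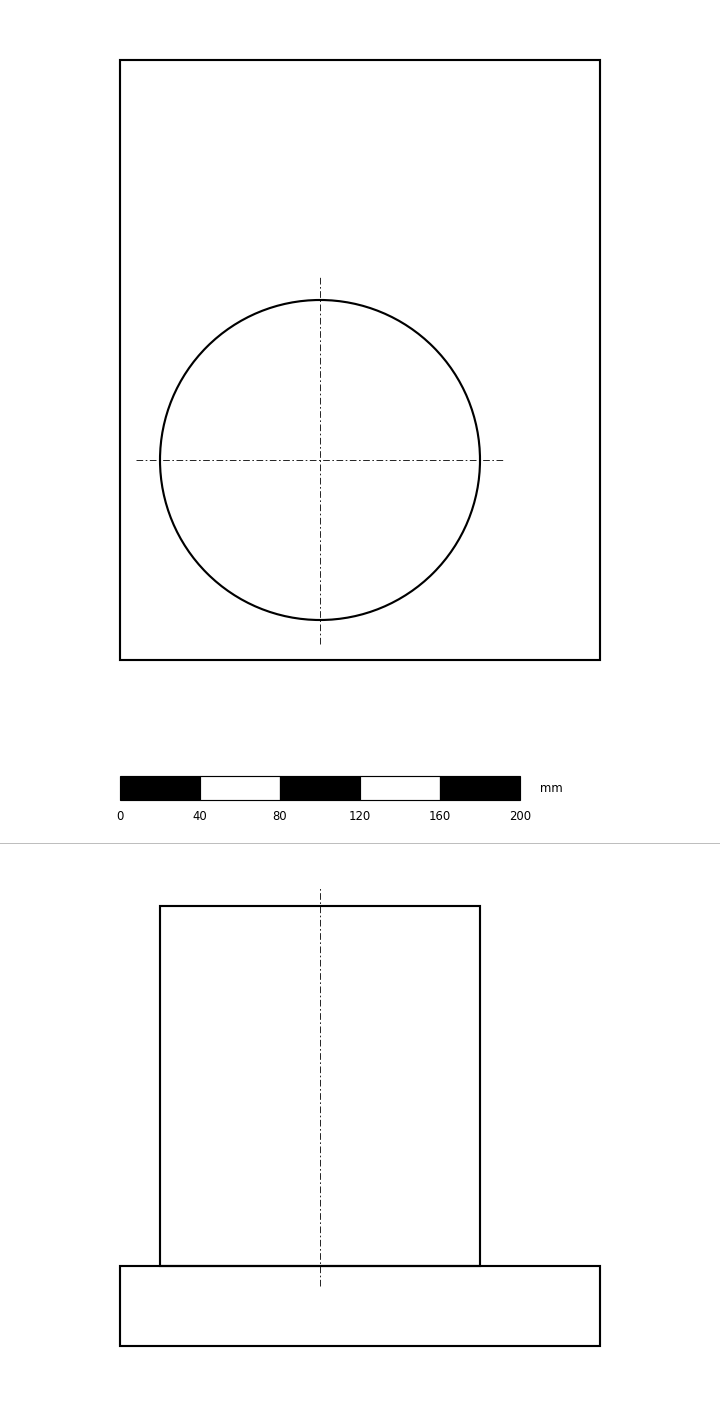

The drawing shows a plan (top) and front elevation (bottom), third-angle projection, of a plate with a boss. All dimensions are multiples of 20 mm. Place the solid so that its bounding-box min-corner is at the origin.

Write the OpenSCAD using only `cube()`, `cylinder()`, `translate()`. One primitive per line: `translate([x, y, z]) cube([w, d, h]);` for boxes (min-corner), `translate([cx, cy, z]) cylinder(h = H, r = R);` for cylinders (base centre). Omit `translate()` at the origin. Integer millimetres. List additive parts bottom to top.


cube([240, 300, 40]);
translate([100, 100, 40]) cylinder(h = 180, r = 80);


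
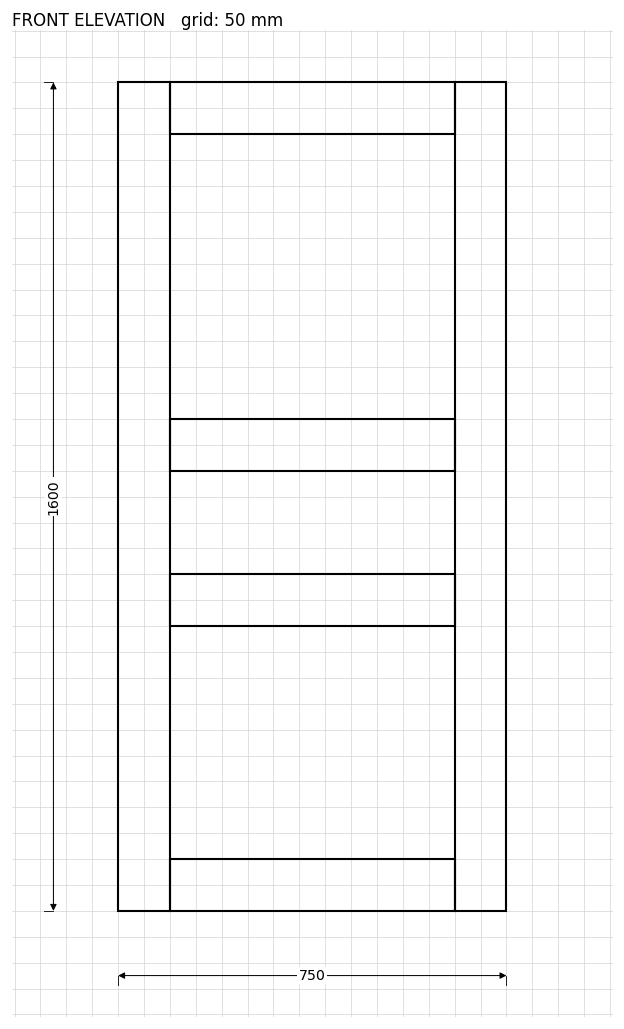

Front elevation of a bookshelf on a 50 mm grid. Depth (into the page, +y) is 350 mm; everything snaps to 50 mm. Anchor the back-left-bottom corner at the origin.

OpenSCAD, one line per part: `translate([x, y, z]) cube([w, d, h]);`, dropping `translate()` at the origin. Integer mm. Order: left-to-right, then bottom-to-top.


cube([100, 350, 1600]);
translate([100, 0, 0]) cube([550, 350, 100]);
translate([100, 0, 550]) cube([550, 350, 100]);
translate([100, 0, 850]) cube([550, 350, 100]);
translate([100, 0, 1500]) cube([550, 350, 100]);
translate([650, 0, 0]) cube([100, 350, 1600]);


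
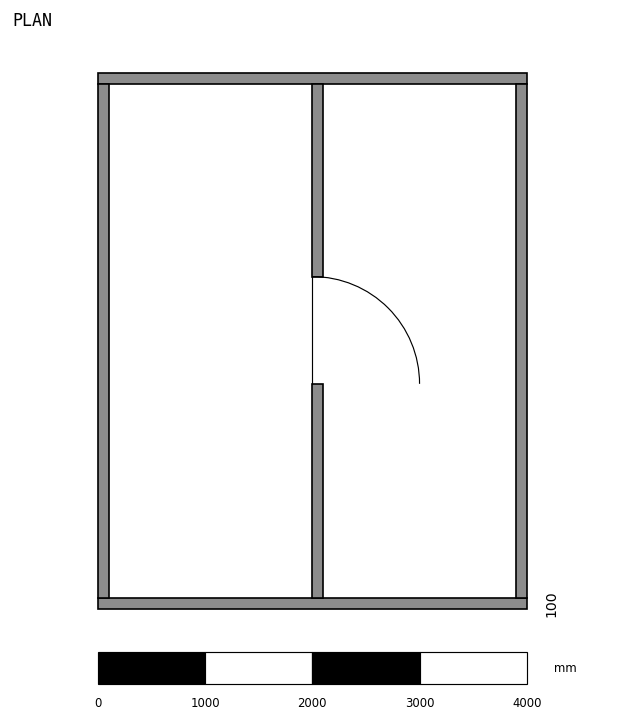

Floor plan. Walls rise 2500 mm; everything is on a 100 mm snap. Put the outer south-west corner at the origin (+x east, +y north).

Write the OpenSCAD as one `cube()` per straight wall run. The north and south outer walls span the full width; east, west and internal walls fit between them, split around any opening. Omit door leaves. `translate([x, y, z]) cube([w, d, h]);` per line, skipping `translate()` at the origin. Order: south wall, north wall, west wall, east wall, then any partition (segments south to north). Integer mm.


cube([4000, 100, 2500]);
translate([0, 4900, 0]) cube([4000, 100, 2500]);
translate([0, 100, 0]) cube([100, 4800, 2500]);
translate([3900, 100, 0]) cube([100, 4800, 2500]);
translate([2000, 100, 0]) cube([100, 2000, 2500]);
translate([2000, 3100, 0]) cube([100, 1800, 2500]);
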